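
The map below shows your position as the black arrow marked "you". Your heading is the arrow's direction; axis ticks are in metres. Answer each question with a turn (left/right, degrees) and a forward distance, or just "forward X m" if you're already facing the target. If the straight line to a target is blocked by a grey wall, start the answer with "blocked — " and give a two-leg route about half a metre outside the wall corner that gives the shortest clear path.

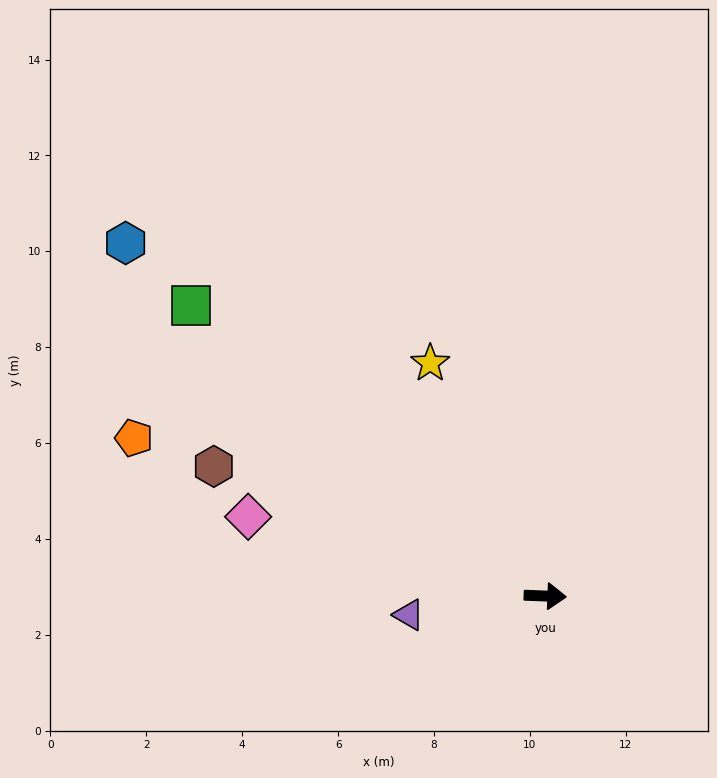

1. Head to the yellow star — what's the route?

turn left 119°, forward 5.4 m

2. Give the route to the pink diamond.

turn left 167°, forward 6.4 m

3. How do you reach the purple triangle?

turn right 170°, forward 2.9 m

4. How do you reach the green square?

turn left 143°, forward 9.6 m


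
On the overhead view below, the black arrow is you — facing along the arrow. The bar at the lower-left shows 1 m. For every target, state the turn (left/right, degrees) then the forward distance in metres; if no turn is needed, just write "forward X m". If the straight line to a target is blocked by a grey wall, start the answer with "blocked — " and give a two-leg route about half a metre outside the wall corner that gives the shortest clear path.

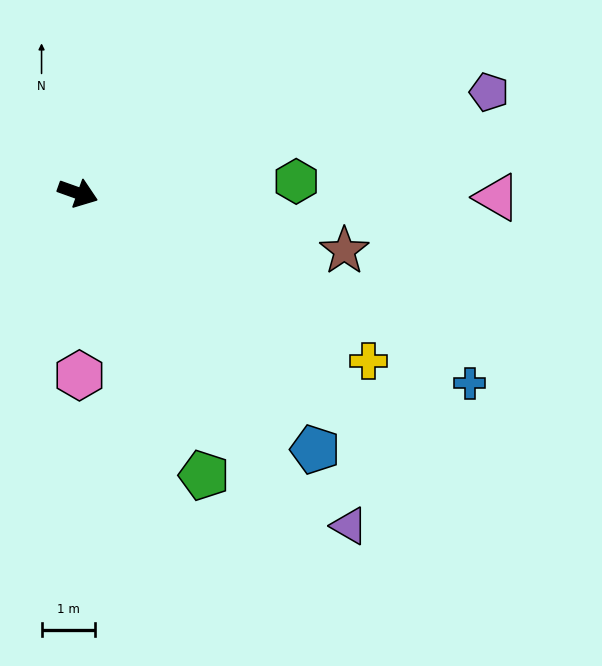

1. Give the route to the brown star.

turn left 7°, forward 5.1 m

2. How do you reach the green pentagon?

turn right 46°, forward 5.8 m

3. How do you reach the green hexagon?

turn left 23°, forward 4.1 m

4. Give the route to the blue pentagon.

turn right 28°, forward 6.5 m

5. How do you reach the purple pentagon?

turn left 33°, forward 7.9 m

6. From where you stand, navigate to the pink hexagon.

turn right 70°, forward 3.4 m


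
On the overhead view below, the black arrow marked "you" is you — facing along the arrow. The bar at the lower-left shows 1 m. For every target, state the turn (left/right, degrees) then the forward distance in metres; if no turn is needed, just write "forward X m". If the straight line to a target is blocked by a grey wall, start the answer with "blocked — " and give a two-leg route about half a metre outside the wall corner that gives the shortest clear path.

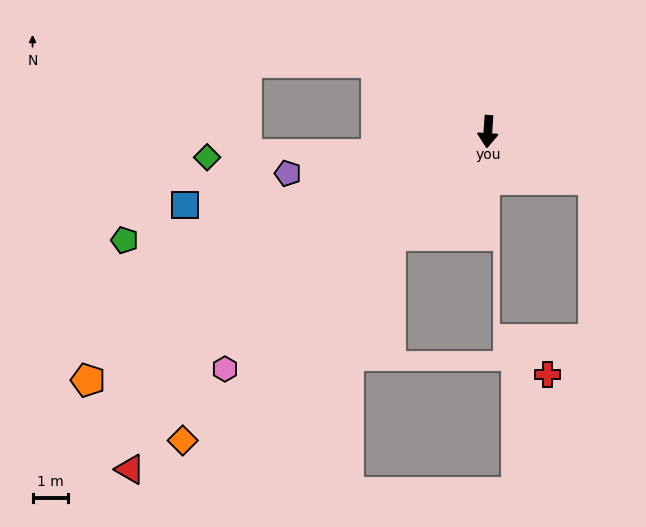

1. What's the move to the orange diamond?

turn right 41°, forward 12.1 m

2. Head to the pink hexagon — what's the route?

turn right 44°, forward 9.9 m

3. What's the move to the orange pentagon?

turn right 54°, forward 13.2 m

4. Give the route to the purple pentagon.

turn right 74°, forward 5.7 m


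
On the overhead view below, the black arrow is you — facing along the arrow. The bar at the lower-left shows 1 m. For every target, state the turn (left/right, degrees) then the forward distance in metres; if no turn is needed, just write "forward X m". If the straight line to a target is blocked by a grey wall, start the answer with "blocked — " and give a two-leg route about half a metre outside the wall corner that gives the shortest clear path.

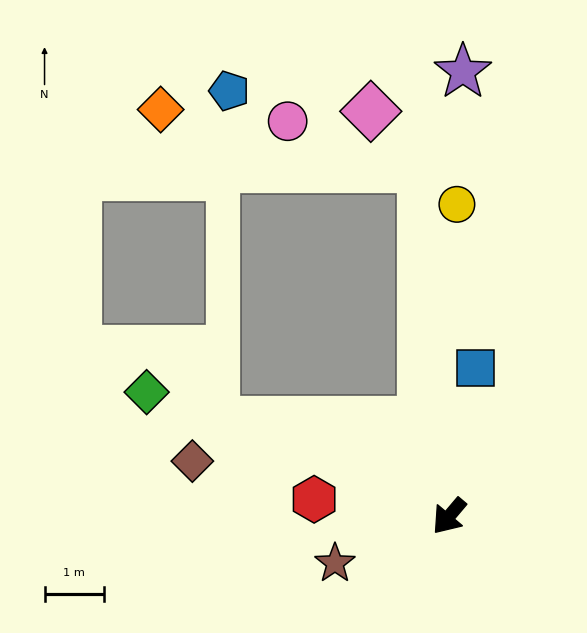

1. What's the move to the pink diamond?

blocked — turn right 135°, forward 5.9 m, then turn left 38°, forward 1.3 m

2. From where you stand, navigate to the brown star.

turn right 27°, forward 2.1 m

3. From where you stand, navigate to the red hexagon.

turn right 57°, forward 2.3 m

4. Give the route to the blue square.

turn right 150°, forward 2.6 m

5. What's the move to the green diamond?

turn right 72°, forward 5.5 m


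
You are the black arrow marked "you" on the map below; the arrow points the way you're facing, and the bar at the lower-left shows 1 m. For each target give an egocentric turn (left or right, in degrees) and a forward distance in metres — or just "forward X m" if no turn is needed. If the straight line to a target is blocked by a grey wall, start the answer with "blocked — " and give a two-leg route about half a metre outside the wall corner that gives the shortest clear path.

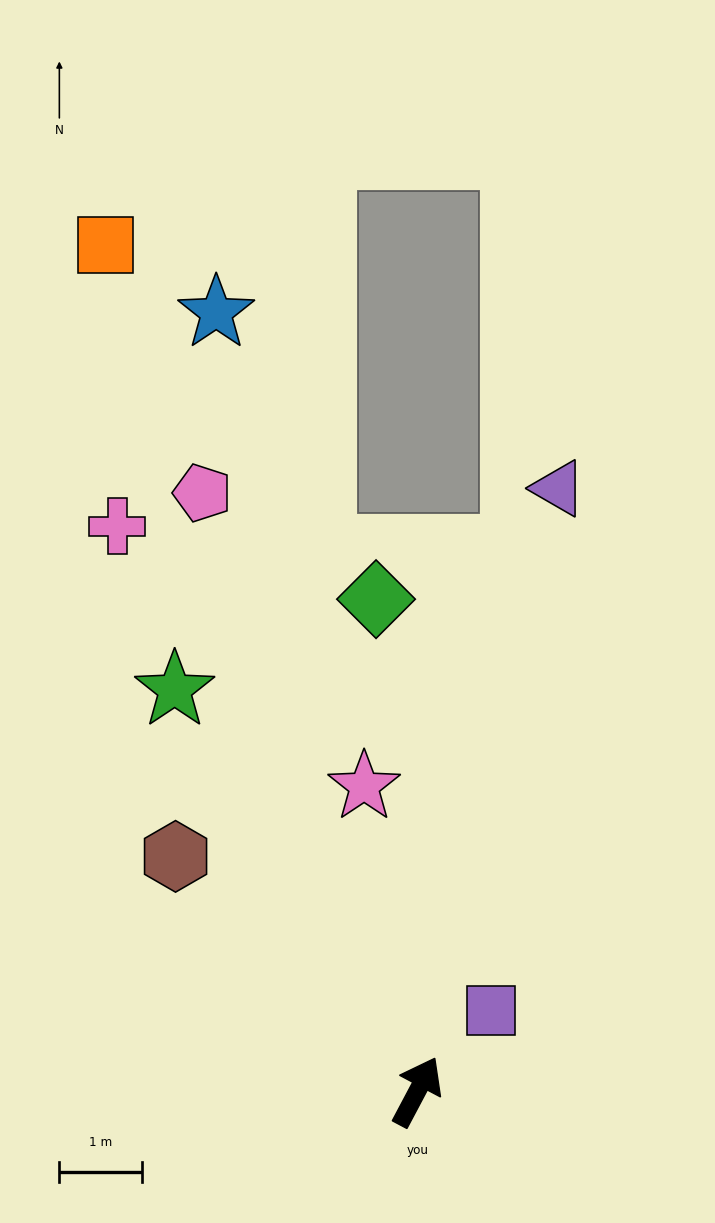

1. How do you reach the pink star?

turn left 38°, forward 3.7 m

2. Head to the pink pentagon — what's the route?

turn left 48°, forward 7.7 m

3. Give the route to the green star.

turn left 59°, forward 5.7 m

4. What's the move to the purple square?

turn right 14°, forward 1.3 m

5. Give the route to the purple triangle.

turn left 15°, forward 7.5 m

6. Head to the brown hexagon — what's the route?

turn left 74°, forward 4.1 m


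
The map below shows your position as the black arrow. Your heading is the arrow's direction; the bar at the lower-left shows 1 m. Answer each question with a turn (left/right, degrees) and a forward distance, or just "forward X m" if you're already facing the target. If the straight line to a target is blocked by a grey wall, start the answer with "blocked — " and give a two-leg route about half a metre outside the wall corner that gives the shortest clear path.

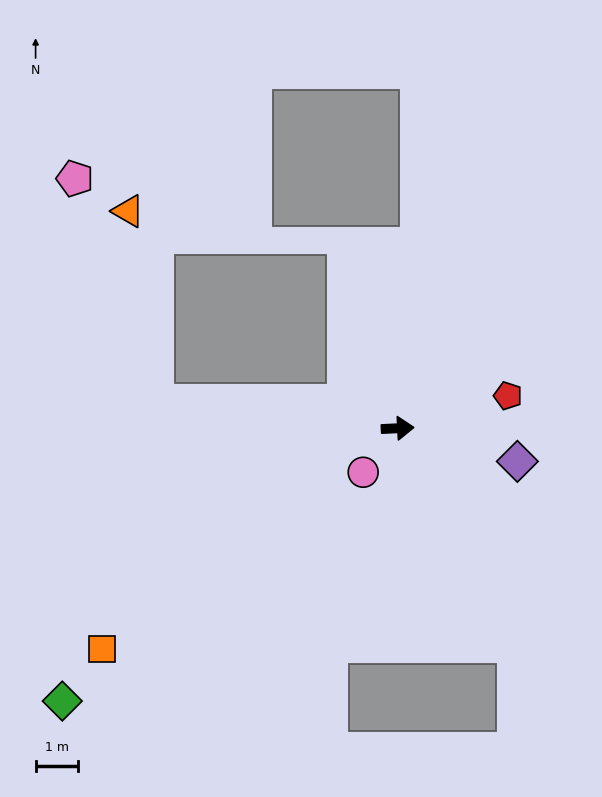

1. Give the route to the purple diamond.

turn right 18°, forward 2.9 m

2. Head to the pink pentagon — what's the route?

blocked — turn left 171°, forward 5.7 m, then turn right 64°, forward 5.6 m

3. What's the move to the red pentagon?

turn left 14°, forward 2.7 m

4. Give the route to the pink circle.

turn right 131°, forward 1.3 m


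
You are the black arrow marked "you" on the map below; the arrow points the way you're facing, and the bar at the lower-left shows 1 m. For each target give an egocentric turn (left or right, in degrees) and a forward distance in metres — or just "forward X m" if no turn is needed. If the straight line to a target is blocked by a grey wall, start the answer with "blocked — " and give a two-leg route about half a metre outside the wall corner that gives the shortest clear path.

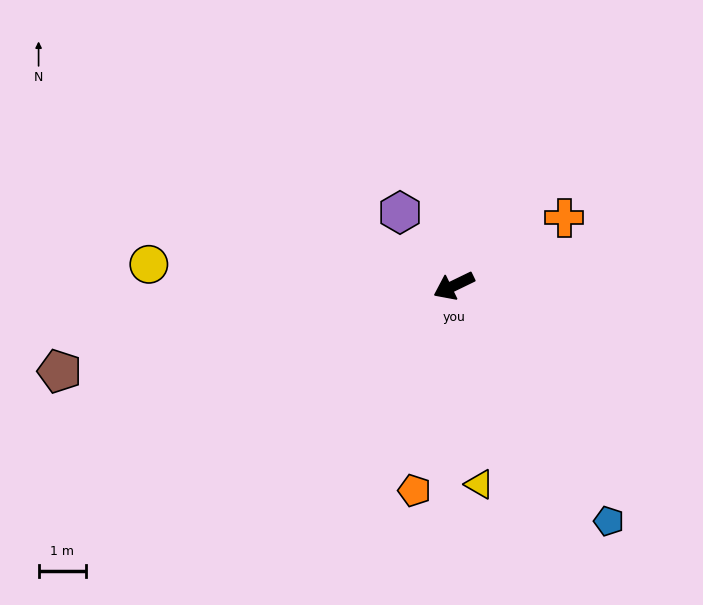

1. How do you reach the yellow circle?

turn right 30°, forward 6.4 m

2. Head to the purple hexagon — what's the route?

turn right 80°, forward 1.9 m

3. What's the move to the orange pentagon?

turn left 53°, forward 4.4 m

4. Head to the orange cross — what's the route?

turn right 174°, forward 2.7 m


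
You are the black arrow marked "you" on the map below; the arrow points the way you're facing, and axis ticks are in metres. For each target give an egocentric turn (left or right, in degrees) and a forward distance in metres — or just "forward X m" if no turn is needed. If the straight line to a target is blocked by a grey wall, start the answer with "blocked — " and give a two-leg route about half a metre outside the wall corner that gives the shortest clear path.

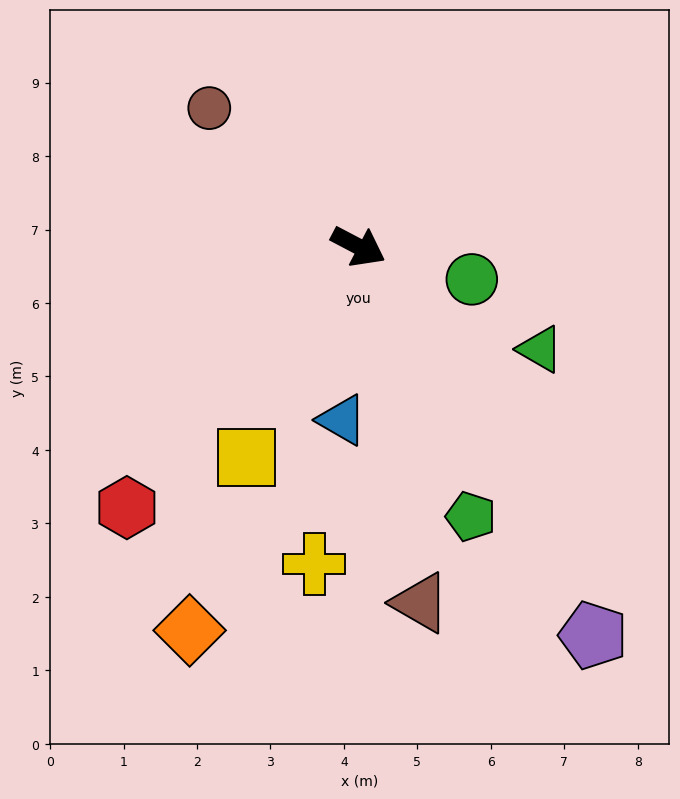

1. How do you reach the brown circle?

turn left 165°, forward 2.8 m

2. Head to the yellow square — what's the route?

turn right 90°, forward 3.2 m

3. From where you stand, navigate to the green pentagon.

turn right 40°, forward 4.0 m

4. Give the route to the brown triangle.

turn right 52°, forward 4.9 m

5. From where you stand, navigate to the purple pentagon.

turn right 31°, forward 6.2 m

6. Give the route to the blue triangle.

turn right 68°, forward 2.4 m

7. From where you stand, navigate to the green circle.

turn left 12°, forward 1.6 m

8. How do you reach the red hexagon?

turn right 104°, forward 4.7 m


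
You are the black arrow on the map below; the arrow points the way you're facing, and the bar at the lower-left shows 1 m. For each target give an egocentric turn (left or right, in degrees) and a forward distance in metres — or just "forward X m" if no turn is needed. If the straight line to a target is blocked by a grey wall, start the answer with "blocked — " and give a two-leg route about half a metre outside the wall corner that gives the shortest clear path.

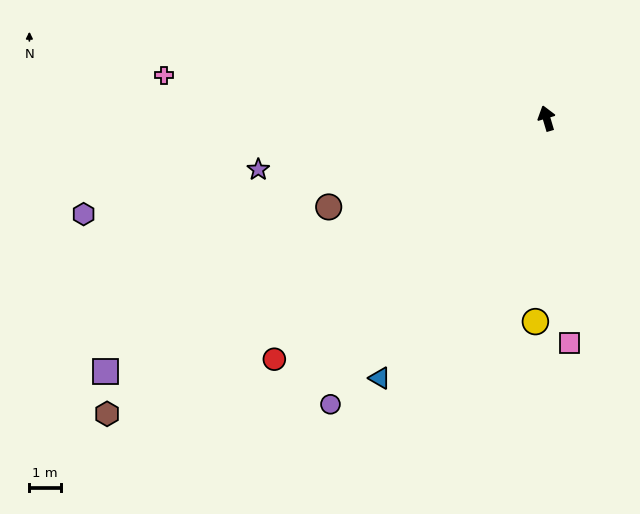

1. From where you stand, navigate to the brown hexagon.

turn left 107°, forward 16.9 m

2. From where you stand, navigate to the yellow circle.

turn left 160°, forward 6.5 m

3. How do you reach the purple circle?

turn left 126°, forward 11.5 m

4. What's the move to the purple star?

turn left 84°, forward 9.4 m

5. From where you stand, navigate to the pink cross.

turn left 67°, forward 12.3 m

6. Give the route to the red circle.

turn left 115°, forward 11.6 m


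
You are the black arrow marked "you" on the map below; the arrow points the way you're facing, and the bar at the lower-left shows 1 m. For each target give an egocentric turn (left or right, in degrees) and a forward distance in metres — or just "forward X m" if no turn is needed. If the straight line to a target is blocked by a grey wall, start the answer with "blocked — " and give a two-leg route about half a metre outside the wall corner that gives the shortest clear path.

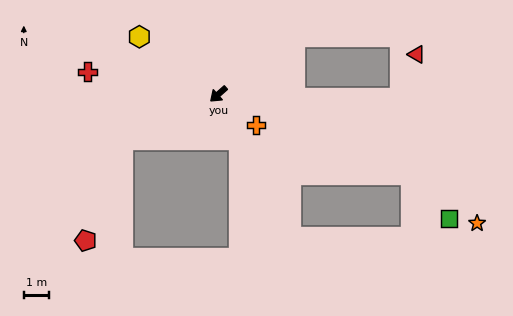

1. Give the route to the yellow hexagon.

turn right 78°, forward 3.9 m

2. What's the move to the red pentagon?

blocked — turn right 16°, forward 4.2 m, then turn left 44°, forward 4.3 m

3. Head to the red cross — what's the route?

turn right 51°, forward 5.3 m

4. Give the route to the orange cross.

turn left 99°, forward 1.9 m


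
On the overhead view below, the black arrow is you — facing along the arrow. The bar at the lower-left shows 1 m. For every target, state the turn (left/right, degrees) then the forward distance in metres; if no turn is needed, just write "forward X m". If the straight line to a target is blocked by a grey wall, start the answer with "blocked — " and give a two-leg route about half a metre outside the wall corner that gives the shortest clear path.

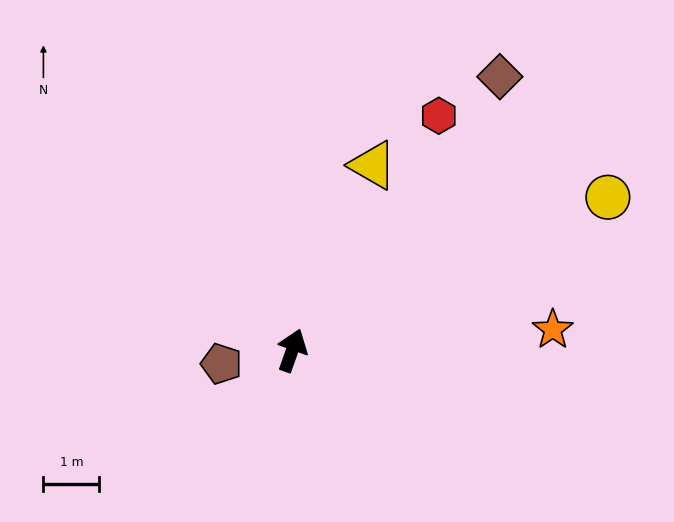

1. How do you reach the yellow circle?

turn right 45°, forward 6.3 m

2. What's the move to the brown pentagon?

turn left 120°, forward 1.3 m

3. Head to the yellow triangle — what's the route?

turn right 4°, forward 3.6 m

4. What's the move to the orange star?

turn right 66°, forward 4.7 m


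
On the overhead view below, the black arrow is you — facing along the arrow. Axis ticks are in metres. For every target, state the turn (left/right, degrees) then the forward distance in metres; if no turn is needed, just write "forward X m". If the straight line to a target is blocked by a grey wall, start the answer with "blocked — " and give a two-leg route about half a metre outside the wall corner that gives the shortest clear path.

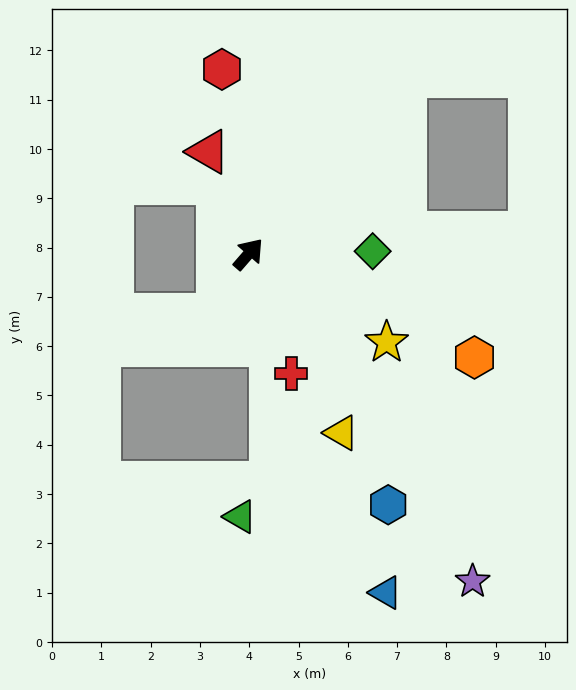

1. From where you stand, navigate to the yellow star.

turn right 82°, forward 3.3 m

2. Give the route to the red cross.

turn right 119°, forward 2.6 m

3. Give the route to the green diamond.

turn right 48°, forward 2.5 m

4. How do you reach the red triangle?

turn left 62°, forward 2.2 m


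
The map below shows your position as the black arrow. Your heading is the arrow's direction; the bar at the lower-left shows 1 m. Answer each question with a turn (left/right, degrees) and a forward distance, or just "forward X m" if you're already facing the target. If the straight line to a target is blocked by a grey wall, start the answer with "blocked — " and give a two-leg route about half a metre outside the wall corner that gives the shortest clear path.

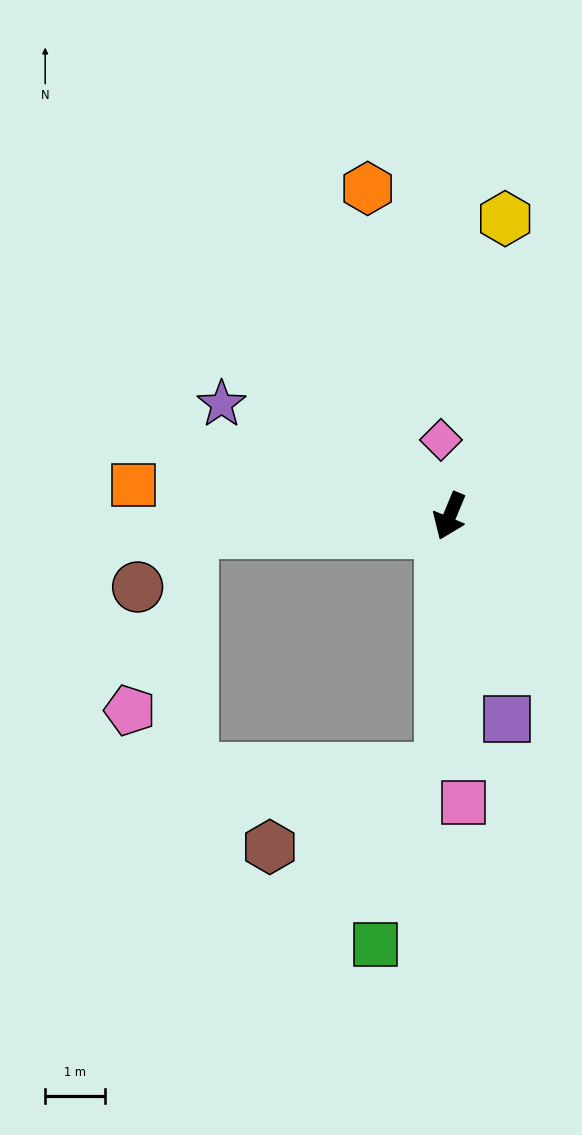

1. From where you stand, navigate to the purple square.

turn left 38°, forward 3.5 m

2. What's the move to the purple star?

turn right 94°, forward 4.2 m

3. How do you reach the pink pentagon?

blocked — turn right 64°, forward 4.3 m, then turn left 67°, forward 3.1 m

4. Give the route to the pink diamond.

turn right 151°, forward 1.3 m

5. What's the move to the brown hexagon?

blocked — turn left 20°, forward 4.2 m, then turn right 62°, forward 3.1 m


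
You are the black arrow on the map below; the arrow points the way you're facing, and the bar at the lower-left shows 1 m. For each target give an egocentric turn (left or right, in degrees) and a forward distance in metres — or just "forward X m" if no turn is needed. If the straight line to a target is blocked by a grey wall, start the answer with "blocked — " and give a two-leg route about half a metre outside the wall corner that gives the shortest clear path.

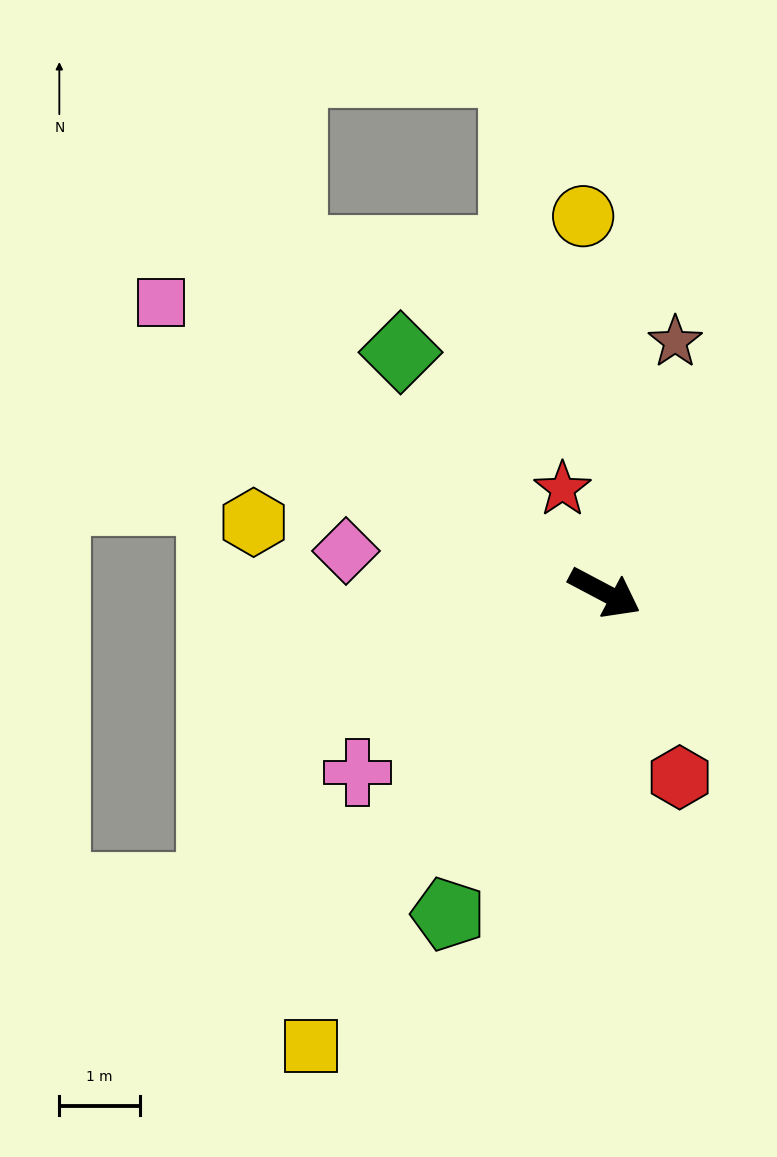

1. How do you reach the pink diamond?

turn right 161°, forward 3.3 m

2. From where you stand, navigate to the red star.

turn left 140°, forward 1.4 m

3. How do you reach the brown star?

turn left 102°, forward 3.2 m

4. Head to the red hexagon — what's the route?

turn right 40°, forward 2.5 m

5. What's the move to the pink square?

turn left 175°, forward 6.6 m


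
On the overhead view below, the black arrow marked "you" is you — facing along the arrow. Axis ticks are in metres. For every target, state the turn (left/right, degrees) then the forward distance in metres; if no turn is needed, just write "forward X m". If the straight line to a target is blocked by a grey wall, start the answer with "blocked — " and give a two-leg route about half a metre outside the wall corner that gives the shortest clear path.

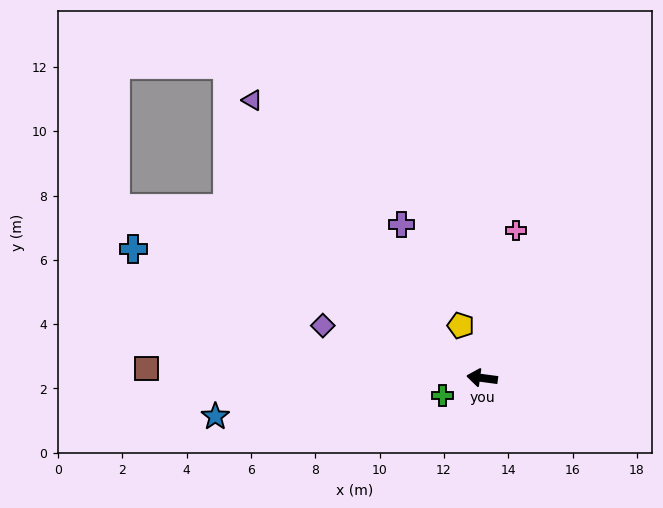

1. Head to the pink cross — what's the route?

turn right 95°, forward 4.7 m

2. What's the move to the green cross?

turn left 31°, forward 1.4 m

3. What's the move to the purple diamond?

turn right 11°, forward 5.2 m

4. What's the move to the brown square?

turn left 6°, forward 10.4 m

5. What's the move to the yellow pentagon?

turn right 60°, forward 1.8 m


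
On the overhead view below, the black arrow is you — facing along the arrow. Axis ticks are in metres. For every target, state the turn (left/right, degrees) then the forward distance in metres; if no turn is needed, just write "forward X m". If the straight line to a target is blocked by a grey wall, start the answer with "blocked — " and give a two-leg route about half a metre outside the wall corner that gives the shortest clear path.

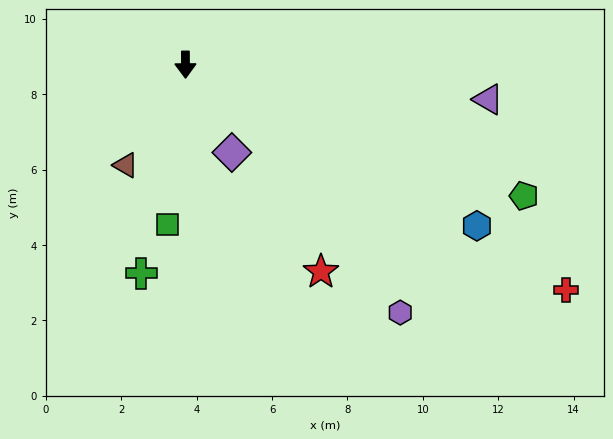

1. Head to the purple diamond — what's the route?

turn left 28°, forward 2.6 m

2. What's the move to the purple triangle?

turn left 83°, forward 8.1 m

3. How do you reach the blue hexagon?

turn left 61°, forward 8.8 m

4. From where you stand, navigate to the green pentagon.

turn left 68°, forward 9.6 m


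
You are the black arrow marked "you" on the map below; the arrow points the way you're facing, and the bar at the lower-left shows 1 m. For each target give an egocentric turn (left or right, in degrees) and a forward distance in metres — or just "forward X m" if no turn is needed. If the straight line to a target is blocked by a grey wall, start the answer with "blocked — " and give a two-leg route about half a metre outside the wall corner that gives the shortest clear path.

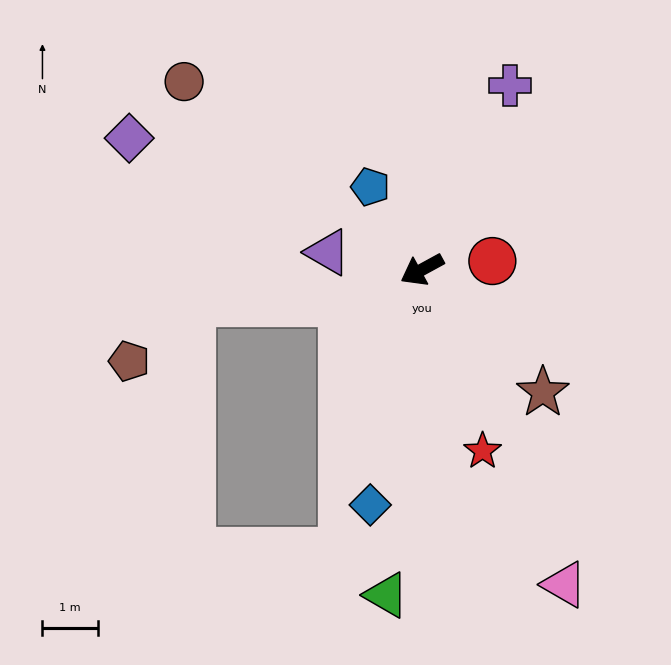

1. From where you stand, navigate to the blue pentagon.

turn right 87°, forward 1.8 m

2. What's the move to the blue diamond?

turn left 49°, forward 4.3 m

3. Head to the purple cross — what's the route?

turn right 144°, forward 3.7 m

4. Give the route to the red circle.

turn left 158°, forward 1.3 m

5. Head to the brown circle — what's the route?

turn right 67°, forward 5.4 m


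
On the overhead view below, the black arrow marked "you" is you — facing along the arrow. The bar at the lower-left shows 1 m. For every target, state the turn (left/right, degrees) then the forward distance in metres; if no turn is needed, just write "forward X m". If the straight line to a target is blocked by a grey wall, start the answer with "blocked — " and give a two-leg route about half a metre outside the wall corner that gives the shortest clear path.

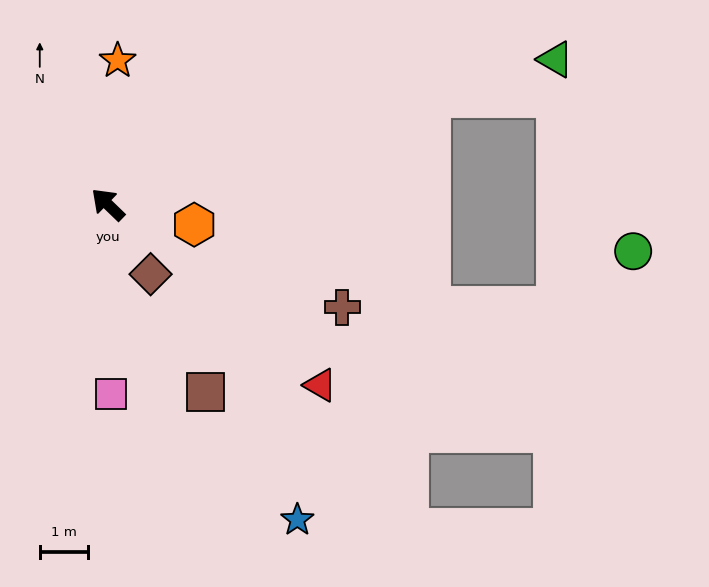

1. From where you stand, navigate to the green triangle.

turn right 118°, forward 9.7 m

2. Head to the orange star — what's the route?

turn right 50°, forward 3.0 m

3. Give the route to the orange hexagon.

turn right 149°, forward 1.8 m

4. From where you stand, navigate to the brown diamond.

turn left 166°, forward 1.7 m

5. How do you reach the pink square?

turn left 135°, forward 3.9 m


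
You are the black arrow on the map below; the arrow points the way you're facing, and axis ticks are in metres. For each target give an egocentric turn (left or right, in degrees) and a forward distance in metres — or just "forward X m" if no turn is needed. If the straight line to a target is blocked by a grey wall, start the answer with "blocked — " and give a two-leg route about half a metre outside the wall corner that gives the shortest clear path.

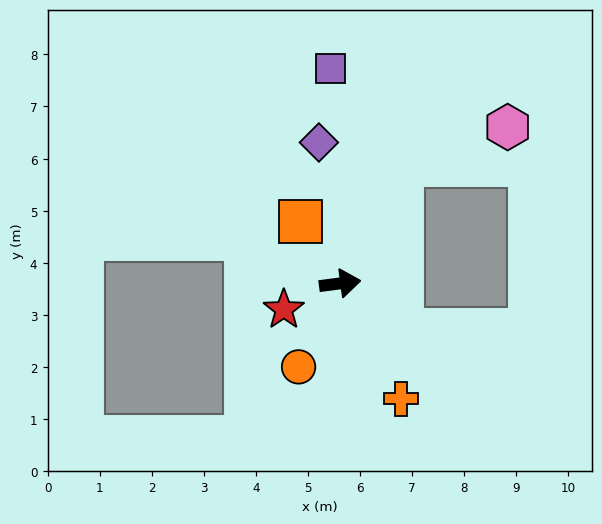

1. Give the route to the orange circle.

turn right 124°, forward 1.8 m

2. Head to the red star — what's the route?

turn right 163°, forward 1.2 m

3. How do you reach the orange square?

turn left 115°, forward 1.4 m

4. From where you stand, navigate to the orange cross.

turn right 70°, forward 2.5 m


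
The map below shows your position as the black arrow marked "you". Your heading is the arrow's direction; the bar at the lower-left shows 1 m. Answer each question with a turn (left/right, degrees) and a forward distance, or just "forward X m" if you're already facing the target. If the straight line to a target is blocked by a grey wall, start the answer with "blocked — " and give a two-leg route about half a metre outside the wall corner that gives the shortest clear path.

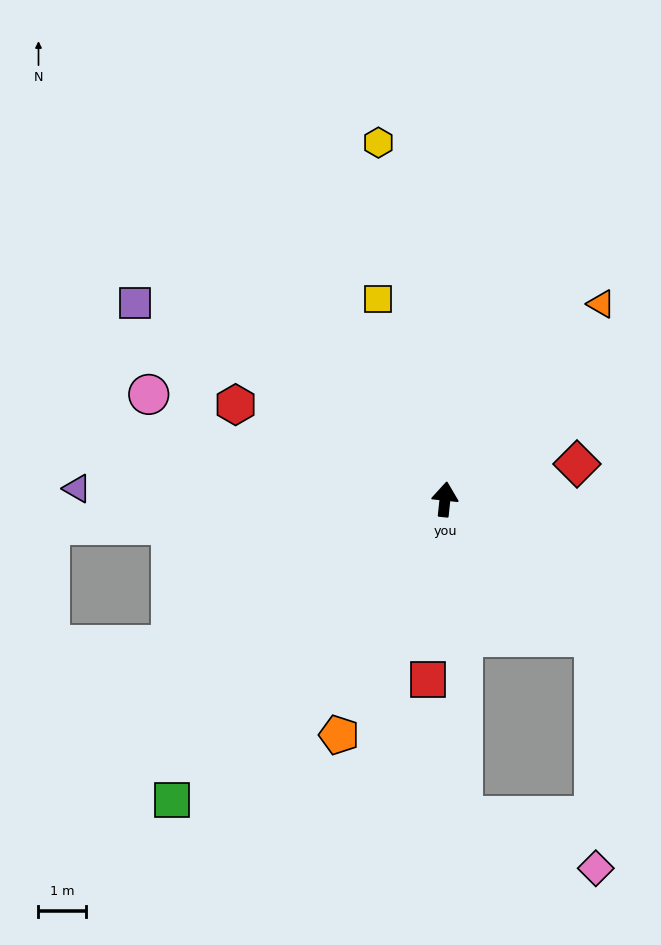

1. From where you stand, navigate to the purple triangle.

turn left 94°, forward 7.8 m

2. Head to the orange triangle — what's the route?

turn right 33°, forward 5.3 m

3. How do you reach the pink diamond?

blocked — turn right 127°, forward 4.3 m, then turn right 47°, forward 4.9 m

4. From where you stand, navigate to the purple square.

turn left 64°, forward 7.8 m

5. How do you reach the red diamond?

turn right 69°, forward 2.9 m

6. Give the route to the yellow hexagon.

turn left 17°, forward 7.7 m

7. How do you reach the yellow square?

turn left 25°, forward 4.5 m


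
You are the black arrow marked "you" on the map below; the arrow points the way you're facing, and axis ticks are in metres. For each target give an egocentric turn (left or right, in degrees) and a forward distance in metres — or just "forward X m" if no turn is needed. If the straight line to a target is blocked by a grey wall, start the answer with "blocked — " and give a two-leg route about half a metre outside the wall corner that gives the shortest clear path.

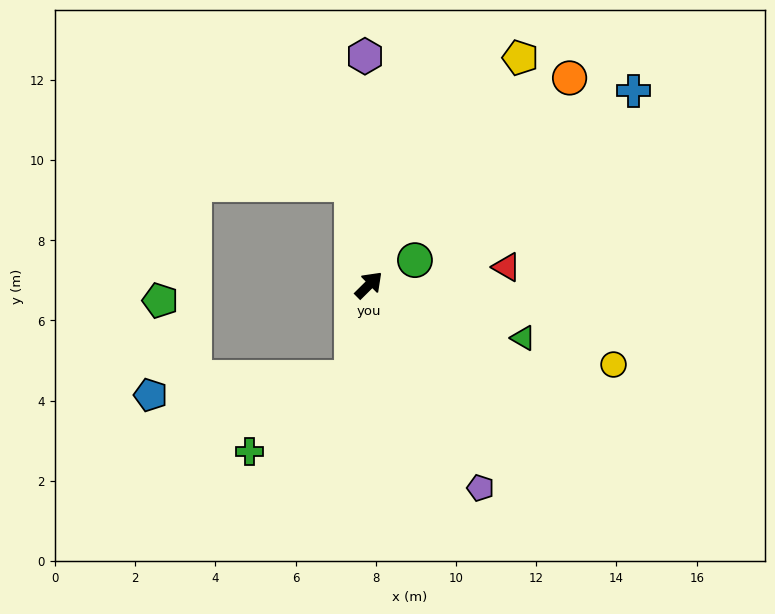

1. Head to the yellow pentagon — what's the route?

turn left 12°, forward 6.8 m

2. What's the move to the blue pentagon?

blocked — turn right 146°, forward 2.3 m, then turn right 74°, forward 5.0 m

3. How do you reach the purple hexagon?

turn left 46°, forward 5.7 m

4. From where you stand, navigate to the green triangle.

turn right 64°, forward 4.1 m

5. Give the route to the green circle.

turn right 16°, forward 1.3 m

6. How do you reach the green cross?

blocked — turn right 146°, forward 2.3 m, then turn right 42°, forward 3.1 m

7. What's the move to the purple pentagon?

turn right 106°, forward 5.8 m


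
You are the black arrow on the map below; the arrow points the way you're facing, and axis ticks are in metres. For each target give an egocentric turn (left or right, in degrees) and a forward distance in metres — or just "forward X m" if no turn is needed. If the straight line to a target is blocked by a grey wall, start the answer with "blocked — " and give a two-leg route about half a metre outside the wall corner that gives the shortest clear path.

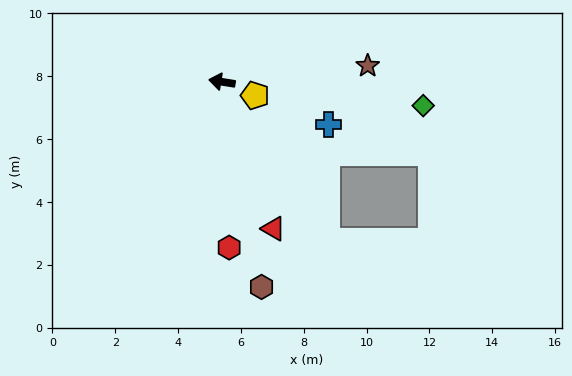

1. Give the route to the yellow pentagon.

turn left 167°, forward 1.1 m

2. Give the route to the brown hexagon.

turn left 110°, forward 6.6 m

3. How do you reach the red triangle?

turn left 118°, forward 5.0 m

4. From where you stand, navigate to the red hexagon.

turn left 102°, forward 5.3 m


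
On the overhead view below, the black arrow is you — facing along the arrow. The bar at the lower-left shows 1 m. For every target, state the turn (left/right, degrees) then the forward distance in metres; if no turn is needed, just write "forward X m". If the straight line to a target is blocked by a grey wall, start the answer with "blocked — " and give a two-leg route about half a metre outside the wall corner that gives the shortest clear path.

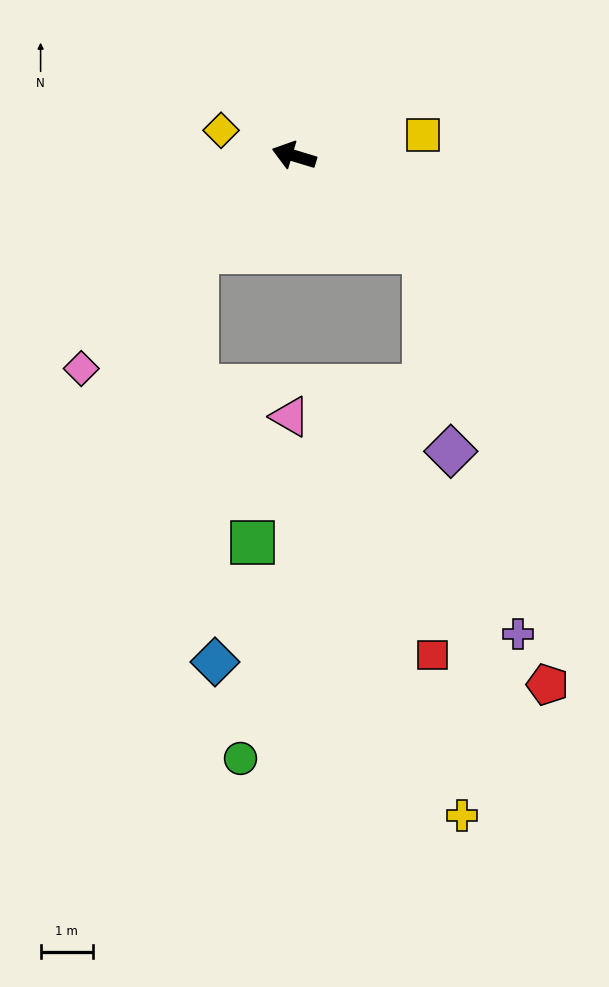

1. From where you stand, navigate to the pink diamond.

turn left 62°, forward 5.8 m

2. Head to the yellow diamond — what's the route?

turn right 2°, forward 1.5 m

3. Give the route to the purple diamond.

blocked — turn left 161°, forward 3.1 m, then turn right 47°, forward 3.9 m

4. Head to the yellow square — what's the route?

turn right 154°, forward 2.5 m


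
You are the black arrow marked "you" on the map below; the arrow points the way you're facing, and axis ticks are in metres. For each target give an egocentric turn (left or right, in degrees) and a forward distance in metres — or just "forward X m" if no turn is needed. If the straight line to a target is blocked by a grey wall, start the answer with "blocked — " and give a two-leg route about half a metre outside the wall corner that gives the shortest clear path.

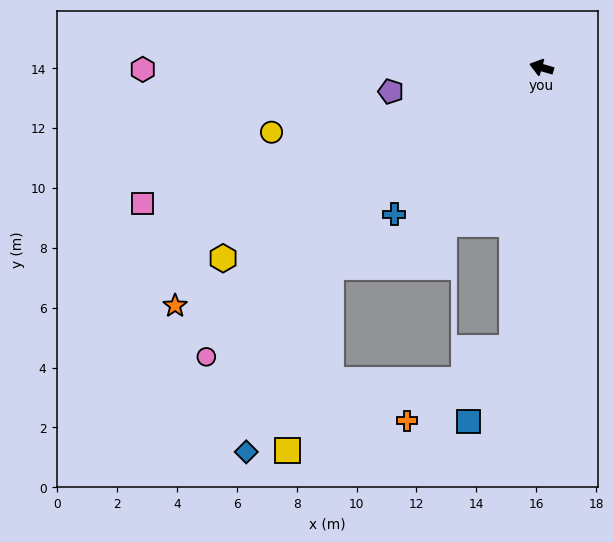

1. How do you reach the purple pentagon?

turn left 25°, forward 5.1 m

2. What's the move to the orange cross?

blocked — turn left 100°, forward 9.4 m, then turn right 49°, forward 4.3 m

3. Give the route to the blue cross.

turn left 61°, forward 6.9 m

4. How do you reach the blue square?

blocked — turn left 100°, forward 9.4 m, then turn right 24°, forward 2.9 m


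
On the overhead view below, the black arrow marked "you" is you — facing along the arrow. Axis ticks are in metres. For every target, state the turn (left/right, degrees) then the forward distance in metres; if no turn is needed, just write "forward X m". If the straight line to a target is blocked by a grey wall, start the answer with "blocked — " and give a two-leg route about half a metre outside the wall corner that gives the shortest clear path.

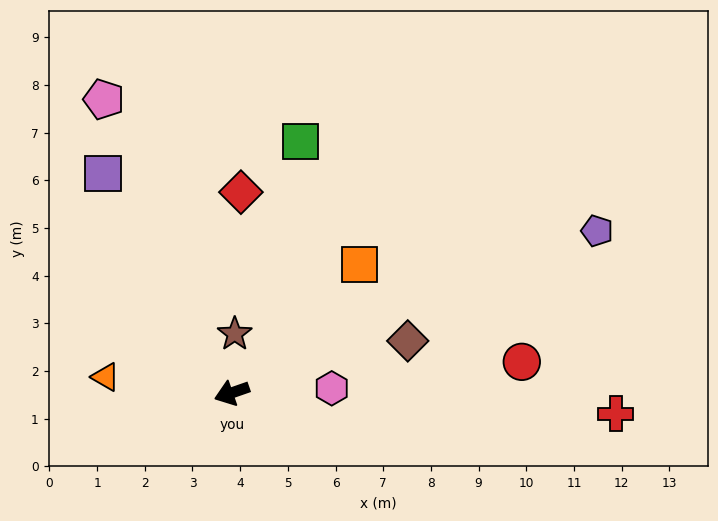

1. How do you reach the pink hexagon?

turn left 163°, forward 2.1 m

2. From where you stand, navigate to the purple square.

turn right 79°, forward 5.3 m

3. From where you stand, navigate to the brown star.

turn right 112°, forward 1.2 m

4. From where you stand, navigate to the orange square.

turn right 154°, forward 3.8 m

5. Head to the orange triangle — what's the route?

turn right 26°, forward 2.7 m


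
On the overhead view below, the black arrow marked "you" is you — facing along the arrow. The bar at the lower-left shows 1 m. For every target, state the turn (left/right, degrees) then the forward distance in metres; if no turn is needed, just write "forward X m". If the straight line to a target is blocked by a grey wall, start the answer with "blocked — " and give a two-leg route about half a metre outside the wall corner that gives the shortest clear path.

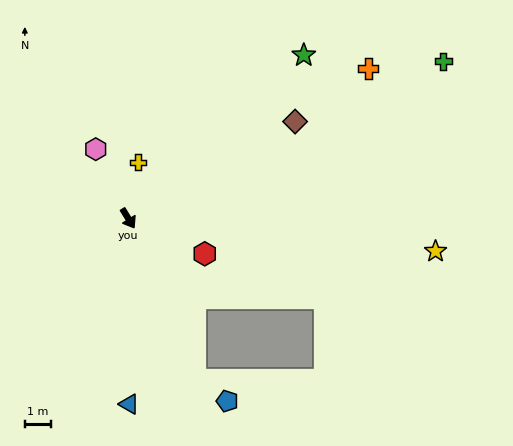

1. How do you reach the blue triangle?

turn right 31°, forward 7.0 m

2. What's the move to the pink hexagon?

turn left 173°, forward 2.9 m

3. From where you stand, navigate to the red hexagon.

turn left 33°, forward 3.2 m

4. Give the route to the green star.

turn left 101°, forward 9.0 m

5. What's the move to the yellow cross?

turn left 138°, forward 2.1 m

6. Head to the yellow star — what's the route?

turn left 52°, forward 11.6 m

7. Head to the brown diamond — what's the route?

turn left 88°, forward 7.3 m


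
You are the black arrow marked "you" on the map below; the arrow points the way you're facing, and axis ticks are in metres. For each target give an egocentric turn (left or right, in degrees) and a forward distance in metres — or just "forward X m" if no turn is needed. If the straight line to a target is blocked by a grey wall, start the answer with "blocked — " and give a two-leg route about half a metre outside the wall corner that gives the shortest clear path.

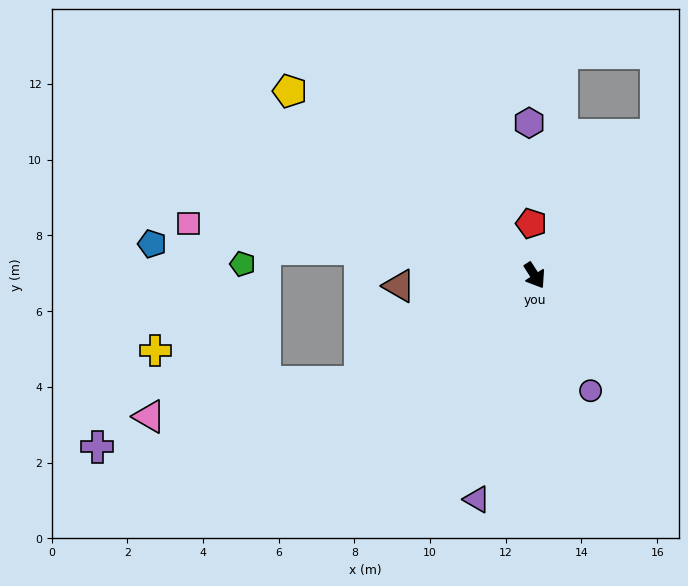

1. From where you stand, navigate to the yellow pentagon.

turn right 160°, forward 8.1 m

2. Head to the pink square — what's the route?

turn right 131°, forward 9.2 m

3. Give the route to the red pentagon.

turn left 151°, forward 1.4 m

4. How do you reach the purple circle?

turn right 7°, forward 3.4 m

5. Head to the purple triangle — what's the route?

turn right 47°, forward 6.1 m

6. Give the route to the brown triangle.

turn right 118°, forward 3.6 m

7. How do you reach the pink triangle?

blocked — turn right 91°, forward 5.4 m, then turn right 22°, forward 5.6 m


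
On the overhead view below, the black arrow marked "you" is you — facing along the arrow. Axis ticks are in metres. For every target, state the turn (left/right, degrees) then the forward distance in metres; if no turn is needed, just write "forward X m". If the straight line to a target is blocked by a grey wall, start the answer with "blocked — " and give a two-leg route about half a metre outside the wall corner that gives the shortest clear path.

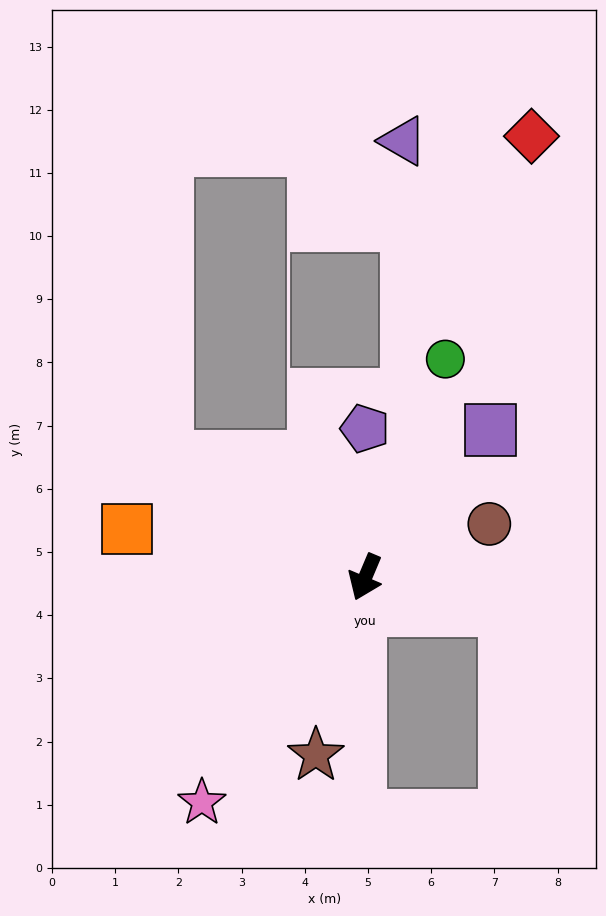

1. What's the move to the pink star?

turn right 13°, forward 4.4 m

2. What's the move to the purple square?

turn left 162°, forward 3.1 m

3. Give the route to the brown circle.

turn left 136°, forward 2.1 m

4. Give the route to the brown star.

turn left 7°, forward 2.9 m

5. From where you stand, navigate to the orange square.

turn right 78°, forward 3.8 m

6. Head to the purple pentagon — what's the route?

turn right 157°, forward 2.4 m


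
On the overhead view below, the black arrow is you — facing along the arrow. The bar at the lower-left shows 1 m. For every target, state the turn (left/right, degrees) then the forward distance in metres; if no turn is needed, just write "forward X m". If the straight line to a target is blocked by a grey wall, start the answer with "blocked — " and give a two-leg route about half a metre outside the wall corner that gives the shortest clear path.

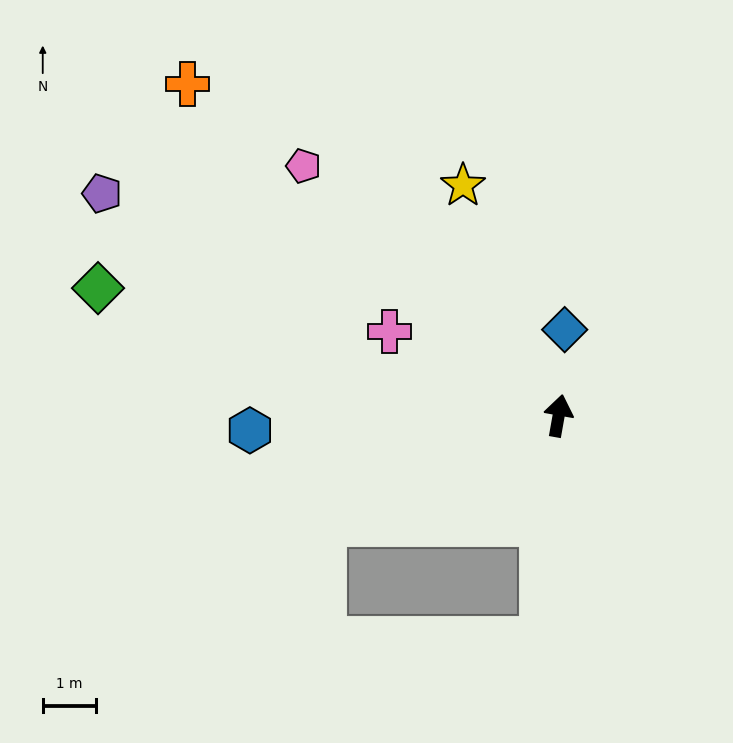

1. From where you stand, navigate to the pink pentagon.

turn left 56°, forward 6.7 m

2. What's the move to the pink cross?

turn left 74°, forward 3.6 m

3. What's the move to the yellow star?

turn left 33°, forward 4.7 m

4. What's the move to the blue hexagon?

turn left 103°, forward 5.8 m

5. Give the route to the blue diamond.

turn left 6°, forward 1.6 m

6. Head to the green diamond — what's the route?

turn left 85°, forward 9.0 m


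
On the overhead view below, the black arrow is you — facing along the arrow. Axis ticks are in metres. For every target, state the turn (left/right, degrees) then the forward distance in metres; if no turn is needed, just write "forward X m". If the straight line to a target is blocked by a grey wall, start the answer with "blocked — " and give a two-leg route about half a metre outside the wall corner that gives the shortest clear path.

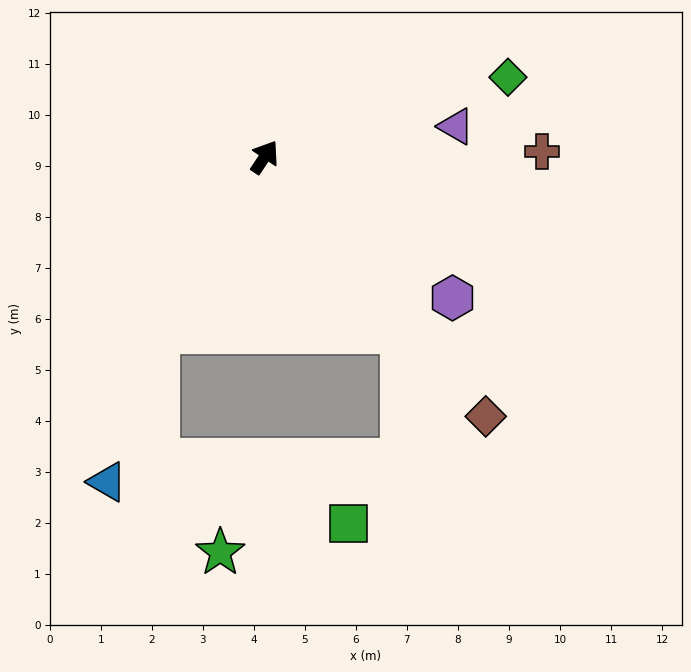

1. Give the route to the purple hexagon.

turn right 93°, forward 4.6 m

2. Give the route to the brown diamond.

turn right 106°, forward 6.7 m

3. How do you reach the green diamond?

turn right 38°, forward 5.0 m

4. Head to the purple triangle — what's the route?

turn right 47°, forward 3.8 m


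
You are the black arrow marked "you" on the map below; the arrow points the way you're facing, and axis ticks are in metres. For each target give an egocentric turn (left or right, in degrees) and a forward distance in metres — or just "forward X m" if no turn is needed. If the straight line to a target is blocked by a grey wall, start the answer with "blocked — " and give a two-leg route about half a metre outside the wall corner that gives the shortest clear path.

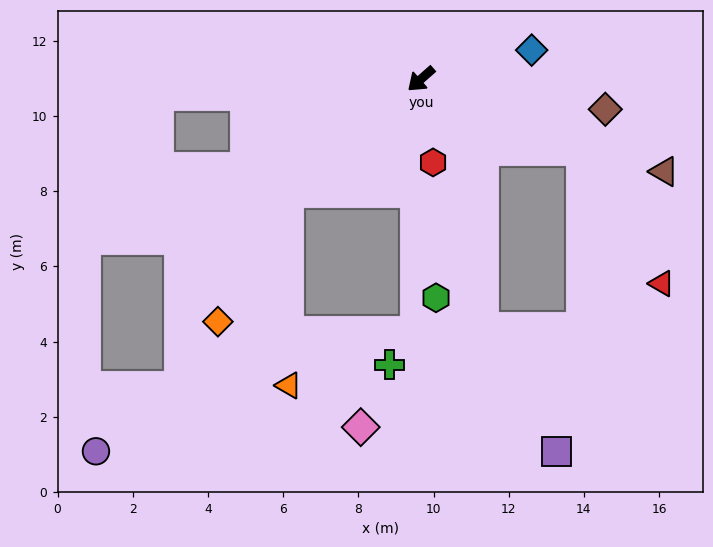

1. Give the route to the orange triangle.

blocked — forward 4.6 m, then turn left 49°, forward 5.1 m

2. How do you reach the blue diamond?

turn left 153°, forward 3.0 m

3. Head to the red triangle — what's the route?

blocked — turn left 115°, forward 4.7 m, then turn right 36°, forward 4.1 m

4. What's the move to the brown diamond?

turn left 129°, forward 5.0 m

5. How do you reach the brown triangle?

turn left 118°, forward 6.9 m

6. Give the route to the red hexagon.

turn left 57°, forward 2.2 m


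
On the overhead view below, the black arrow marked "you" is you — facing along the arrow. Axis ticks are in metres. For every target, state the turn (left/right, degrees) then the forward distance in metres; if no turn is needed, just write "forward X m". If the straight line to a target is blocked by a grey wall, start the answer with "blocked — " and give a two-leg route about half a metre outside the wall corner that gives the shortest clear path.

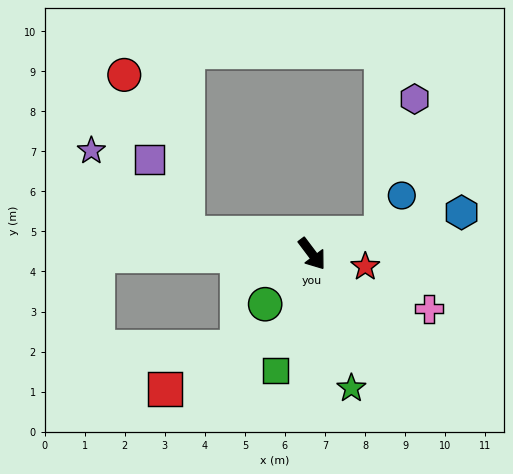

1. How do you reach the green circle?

turn right 80°, forward 1.7 m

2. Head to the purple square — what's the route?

blocked — turn right 136°, forward 3.1 m, then turn right 53°, forward 2.1 m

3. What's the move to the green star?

turn right 21°, forward 3.5 m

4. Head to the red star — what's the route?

turn left 40°, forward 1.4 m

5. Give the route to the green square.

turn right 54°, forward 3.0 m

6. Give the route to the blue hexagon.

turn left 69°, forward 3.9 m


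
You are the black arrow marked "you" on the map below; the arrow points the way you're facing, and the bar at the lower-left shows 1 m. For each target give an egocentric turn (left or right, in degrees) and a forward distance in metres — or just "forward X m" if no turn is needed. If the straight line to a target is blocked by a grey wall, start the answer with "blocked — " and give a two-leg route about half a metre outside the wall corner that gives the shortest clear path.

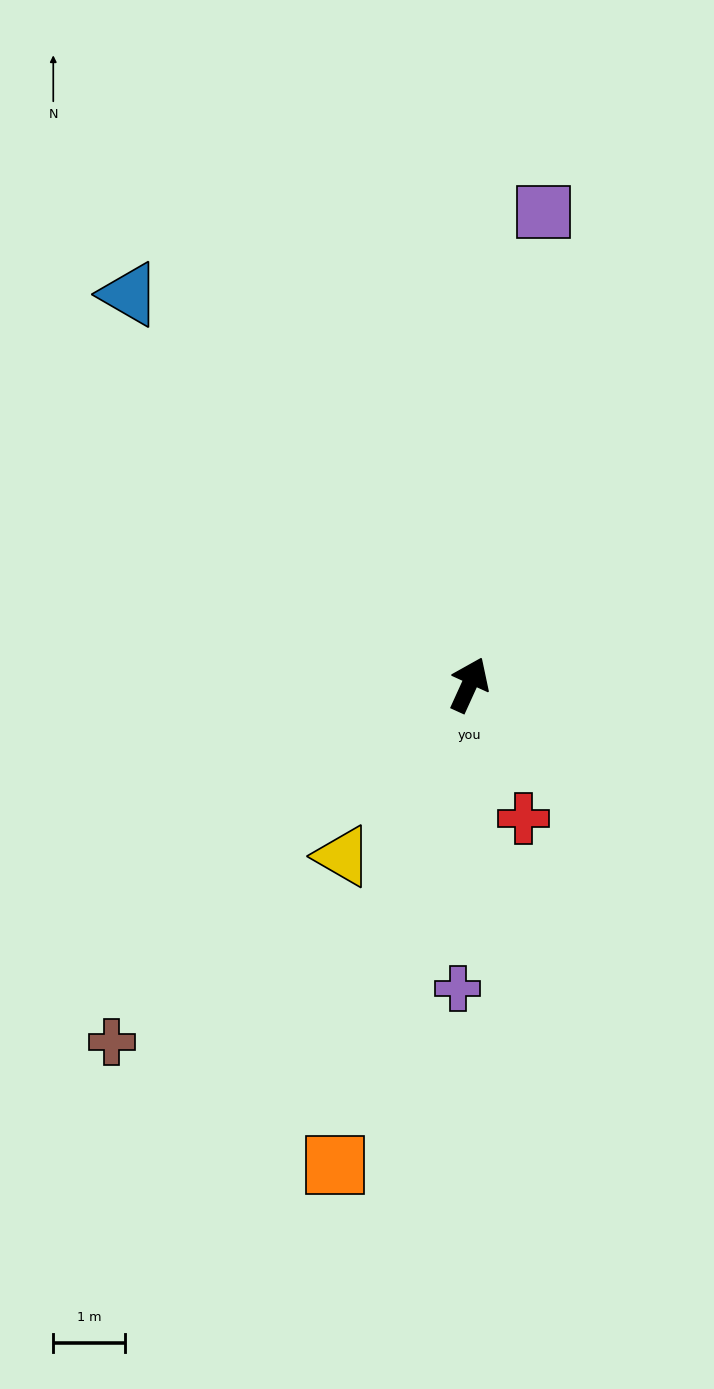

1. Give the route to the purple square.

turn left 16°, forward 6.7 m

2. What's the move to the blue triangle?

turn left 65°, forward 7.2 m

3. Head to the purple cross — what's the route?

turn right 158°, forward 4.2 m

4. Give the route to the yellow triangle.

turn left 168°, forward 3.0 m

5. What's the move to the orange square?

turn right 171°, forward 7.0 m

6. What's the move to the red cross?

turn right 134°, forward 2.0 m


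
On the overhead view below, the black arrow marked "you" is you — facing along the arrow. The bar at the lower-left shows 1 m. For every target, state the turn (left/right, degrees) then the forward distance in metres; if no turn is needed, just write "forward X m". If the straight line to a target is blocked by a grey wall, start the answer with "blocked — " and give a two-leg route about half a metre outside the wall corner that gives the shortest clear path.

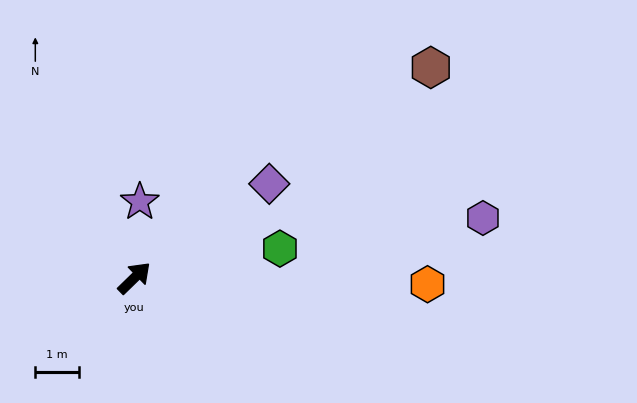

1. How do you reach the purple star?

turn left 42°, forward 1.7 m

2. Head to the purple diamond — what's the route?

turn right 9°, forward 3.8 m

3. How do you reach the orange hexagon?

turn right 45°, forward 6.7 m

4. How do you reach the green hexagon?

turn right 33°, forward 3.4 m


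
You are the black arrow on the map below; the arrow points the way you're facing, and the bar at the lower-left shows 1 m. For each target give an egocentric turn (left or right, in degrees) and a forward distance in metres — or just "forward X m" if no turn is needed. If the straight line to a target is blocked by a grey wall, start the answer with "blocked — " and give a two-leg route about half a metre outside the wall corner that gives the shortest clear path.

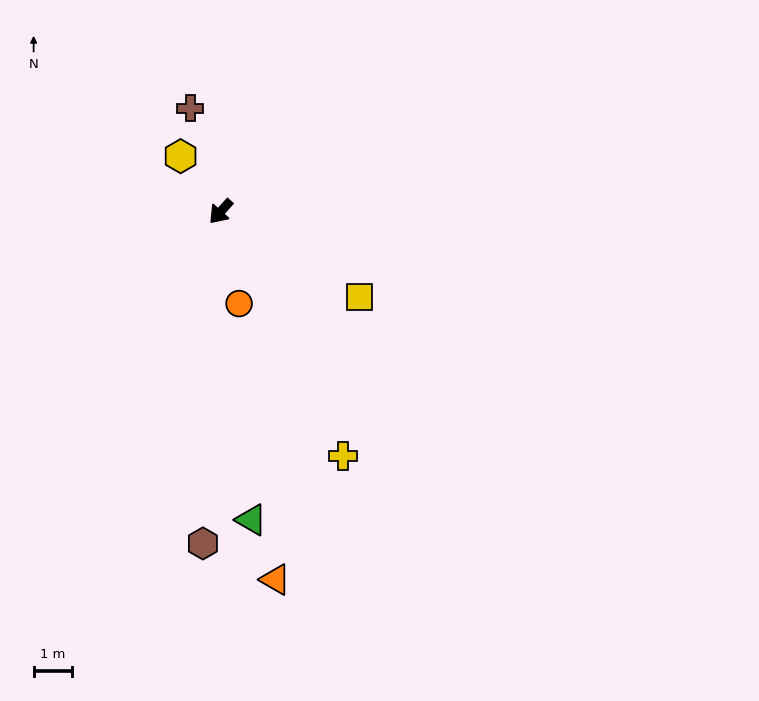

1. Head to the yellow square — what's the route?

turn left 100°, forward 4.2 m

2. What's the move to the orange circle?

turn left 53°, forward 2.4 m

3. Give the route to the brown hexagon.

turn left 39°, forward 8.6 m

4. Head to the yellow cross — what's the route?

turn left 69°, forward 7.1 m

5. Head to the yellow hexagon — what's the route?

turn right 102°, forward 1.8 m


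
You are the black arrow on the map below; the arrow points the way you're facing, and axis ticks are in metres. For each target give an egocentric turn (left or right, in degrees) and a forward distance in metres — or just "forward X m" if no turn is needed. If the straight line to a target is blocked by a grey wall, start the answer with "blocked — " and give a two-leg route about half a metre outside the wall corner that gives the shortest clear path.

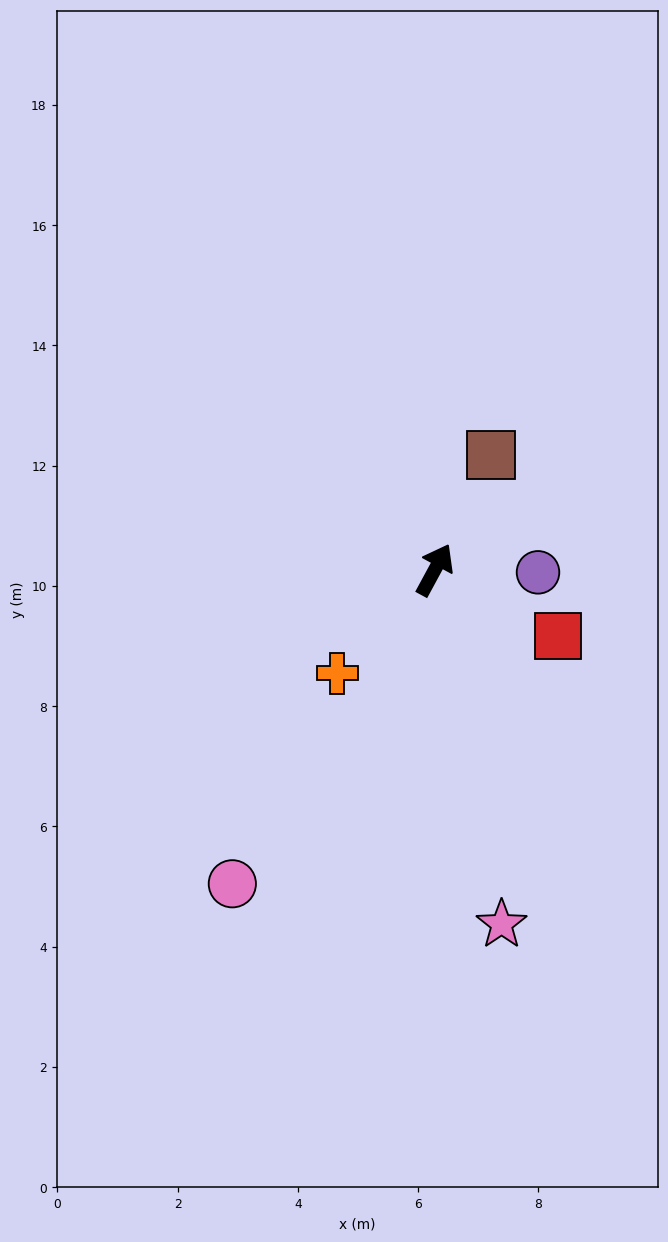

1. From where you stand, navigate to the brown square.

turn left 3°, forward 2.1 m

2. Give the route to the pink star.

turn right 141°, forward 6.0 m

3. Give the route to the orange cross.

turn left 165°, forward 2.4 m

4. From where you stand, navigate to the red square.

turn right 90°, forward 2.3 m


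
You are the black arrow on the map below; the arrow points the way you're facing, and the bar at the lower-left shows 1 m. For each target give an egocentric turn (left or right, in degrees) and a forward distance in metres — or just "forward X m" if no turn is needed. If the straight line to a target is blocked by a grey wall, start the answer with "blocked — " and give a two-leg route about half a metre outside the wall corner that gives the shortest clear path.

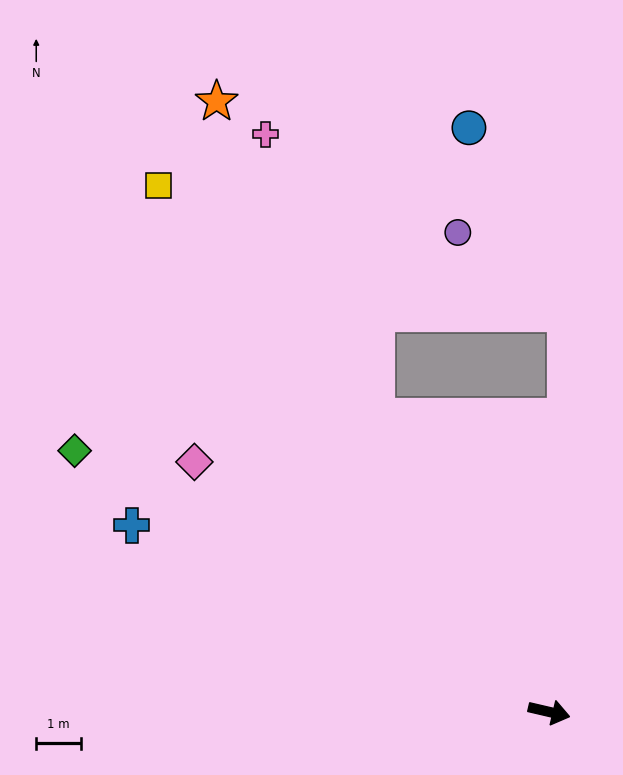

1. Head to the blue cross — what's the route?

turn left 169°, forward 10.2 m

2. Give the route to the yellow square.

turn left 140°, forward 14.6 m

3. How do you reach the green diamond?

turn left 164°, forward 12.0 m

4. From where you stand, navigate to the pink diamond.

turn left 158°, forward 9.7 m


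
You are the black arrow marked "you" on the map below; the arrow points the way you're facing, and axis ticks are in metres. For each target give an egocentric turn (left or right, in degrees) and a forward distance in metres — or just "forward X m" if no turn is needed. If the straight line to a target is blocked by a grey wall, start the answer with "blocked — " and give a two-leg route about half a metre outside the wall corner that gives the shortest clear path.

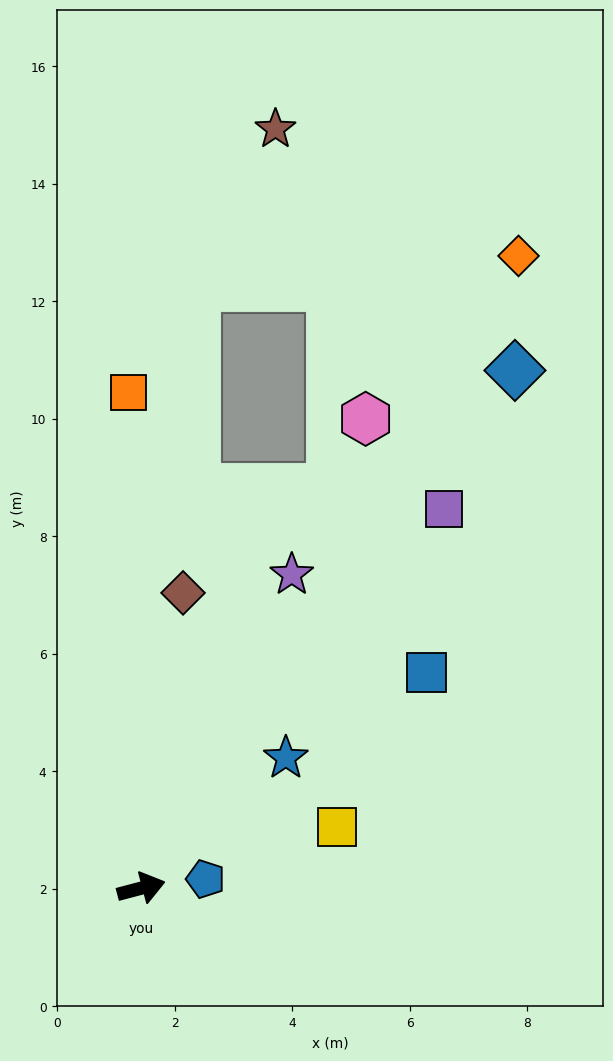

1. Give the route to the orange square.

turn left 77°, forward 8.4 m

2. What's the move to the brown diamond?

turn left 67°, forward 5.1 m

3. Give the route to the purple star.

turn left 50°, forward 5.9 m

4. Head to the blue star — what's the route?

turn left 27°, forward 3.3 m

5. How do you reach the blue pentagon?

turn right 7°, forward 1.1 m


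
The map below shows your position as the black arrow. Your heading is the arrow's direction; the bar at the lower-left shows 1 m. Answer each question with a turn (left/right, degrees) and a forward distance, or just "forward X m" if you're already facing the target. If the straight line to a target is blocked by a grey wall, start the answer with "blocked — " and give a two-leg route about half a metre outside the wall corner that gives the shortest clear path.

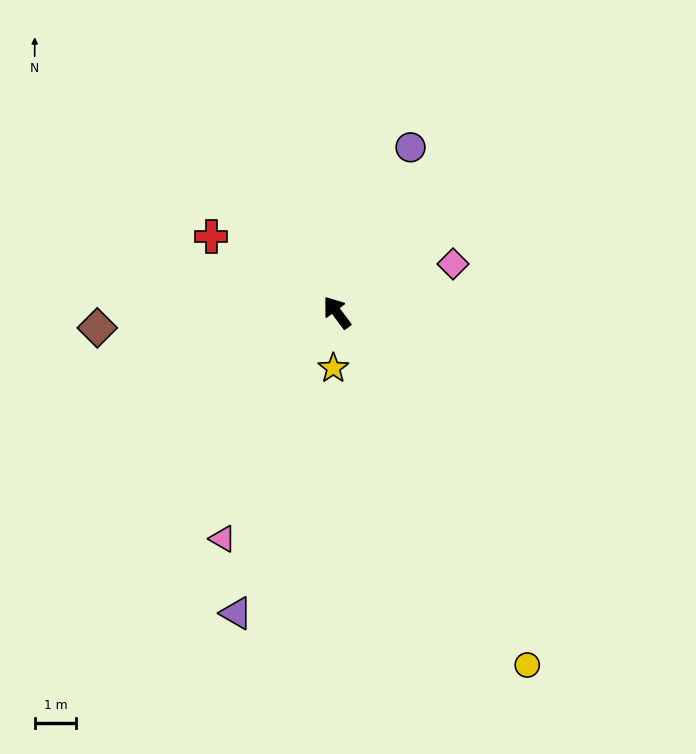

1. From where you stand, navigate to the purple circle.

turn right 61°, forward 4.4 m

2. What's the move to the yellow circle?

turn left 172°, forward 9.7 m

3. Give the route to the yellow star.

turn left 140°, forward 1.3 m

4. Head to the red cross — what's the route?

turn left 22°, forward 3.5 m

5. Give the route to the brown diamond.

turn left 57°, forward 5.8 m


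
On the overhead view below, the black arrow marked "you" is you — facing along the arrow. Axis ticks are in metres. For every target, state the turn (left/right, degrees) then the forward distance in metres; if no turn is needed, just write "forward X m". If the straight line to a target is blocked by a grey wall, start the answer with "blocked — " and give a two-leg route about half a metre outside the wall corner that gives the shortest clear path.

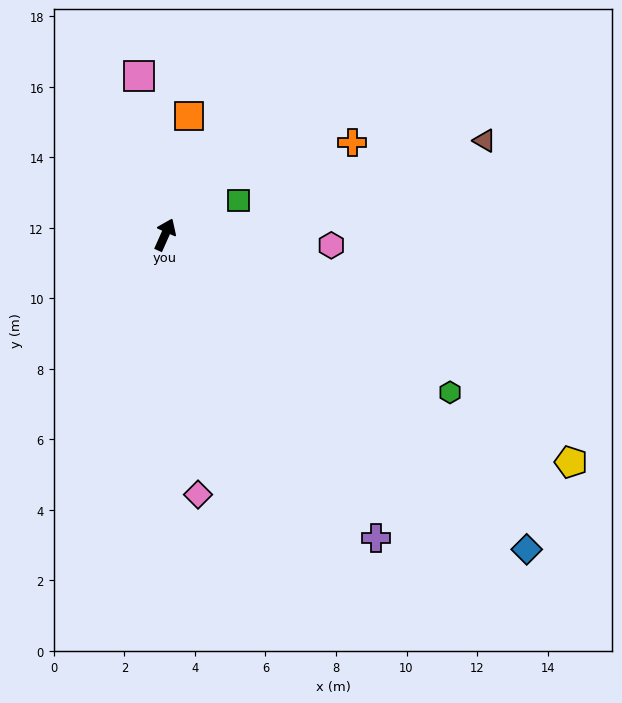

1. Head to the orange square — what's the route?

turn left 13°, forward 3.4 m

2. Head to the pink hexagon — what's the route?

turn right 70°, forward 4.7 m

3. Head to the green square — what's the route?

turn right 41°, forward 2.3 m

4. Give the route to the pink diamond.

turn right 149°, forward 7.4 m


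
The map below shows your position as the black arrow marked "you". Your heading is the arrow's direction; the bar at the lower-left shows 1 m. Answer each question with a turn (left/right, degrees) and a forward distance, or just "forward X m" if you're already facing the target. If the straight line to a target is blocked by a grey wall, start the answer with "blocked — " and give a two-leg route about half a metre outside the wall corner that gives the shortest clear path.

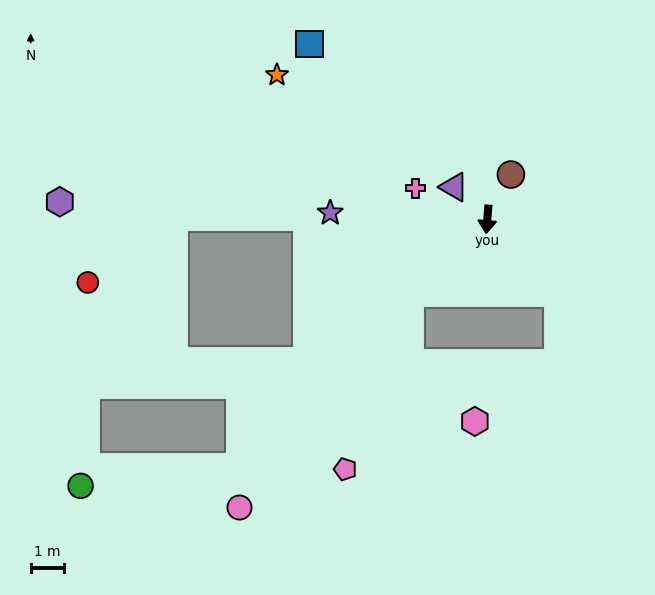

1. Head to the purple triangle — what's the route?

turn right 129°, forward 1.4 m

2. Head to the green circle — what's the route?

blocked — turn right 40°, forward 10.6 m, then turn right 38°, forward 4.9 m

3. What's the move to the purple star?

turn right 88°, forward 4.8 m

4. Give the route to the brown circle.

turn left 157°, forward 1.5 m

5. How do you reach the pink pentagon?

blocked — turn right 41°, forward 3.3 m, then turn left 25°, forward 5.7 m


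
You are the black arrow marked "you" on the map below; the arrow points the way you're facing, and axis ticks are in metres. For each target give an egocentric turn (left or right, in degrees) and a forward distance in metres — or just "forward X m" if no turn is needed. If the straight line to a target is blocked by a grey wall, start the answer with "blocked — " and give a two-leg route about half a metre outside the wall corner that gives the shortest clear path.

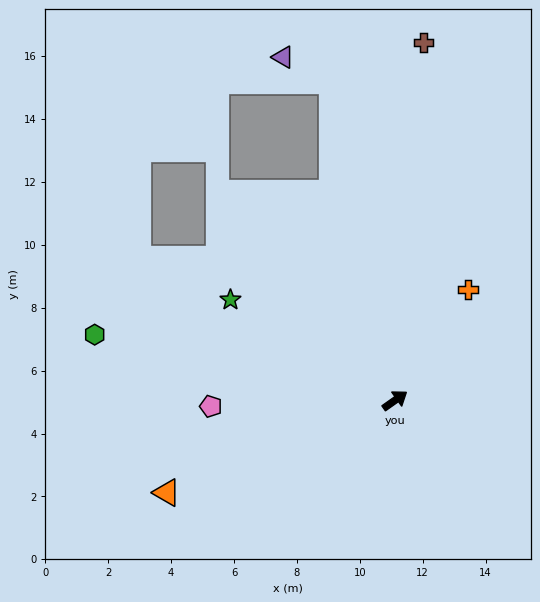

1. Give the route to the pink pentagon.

turn left 147°, forward 5.9 m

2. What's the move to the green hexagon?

turn left 132°, forward 9.8 m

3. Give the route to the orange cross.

turn left 21°, forward 4.2 m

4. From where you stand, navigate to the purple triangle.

blocked — turn left 66°, forward 10.4 m, then turn left 53°, forward 1.7 m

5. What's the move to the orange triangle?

turn left 167°, forward 7.8 m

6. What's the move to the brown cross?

turn left 50°, forward 11.4 m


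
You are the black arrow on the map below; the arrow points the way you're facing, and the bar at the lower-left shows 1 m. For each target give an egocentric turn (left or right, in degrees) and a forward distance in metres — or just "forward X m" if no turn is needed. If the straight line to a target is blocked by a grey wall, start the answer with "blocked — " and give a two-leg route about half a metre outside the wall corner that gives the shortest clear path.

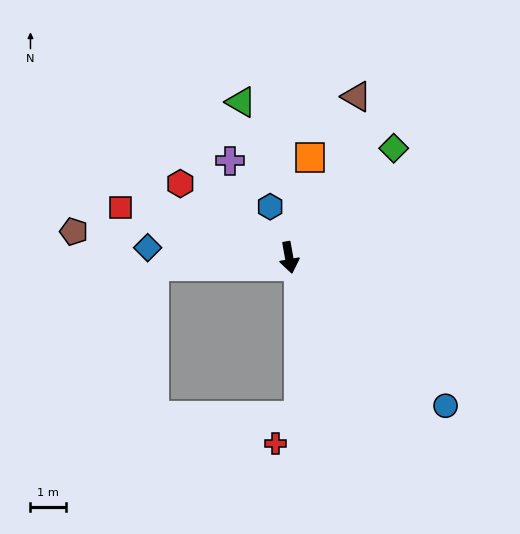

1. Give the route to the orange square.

turn left 158°, forward 2.9 m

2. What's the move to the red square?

turn right 117°, forward 4.9 m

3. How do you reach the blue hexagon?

turn right 170°, forward 1.5 m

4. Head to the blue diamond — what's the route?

turn right 104°, forward 4.0 m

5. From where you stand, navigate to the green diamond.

turn left 126°, forward 4.3 m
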